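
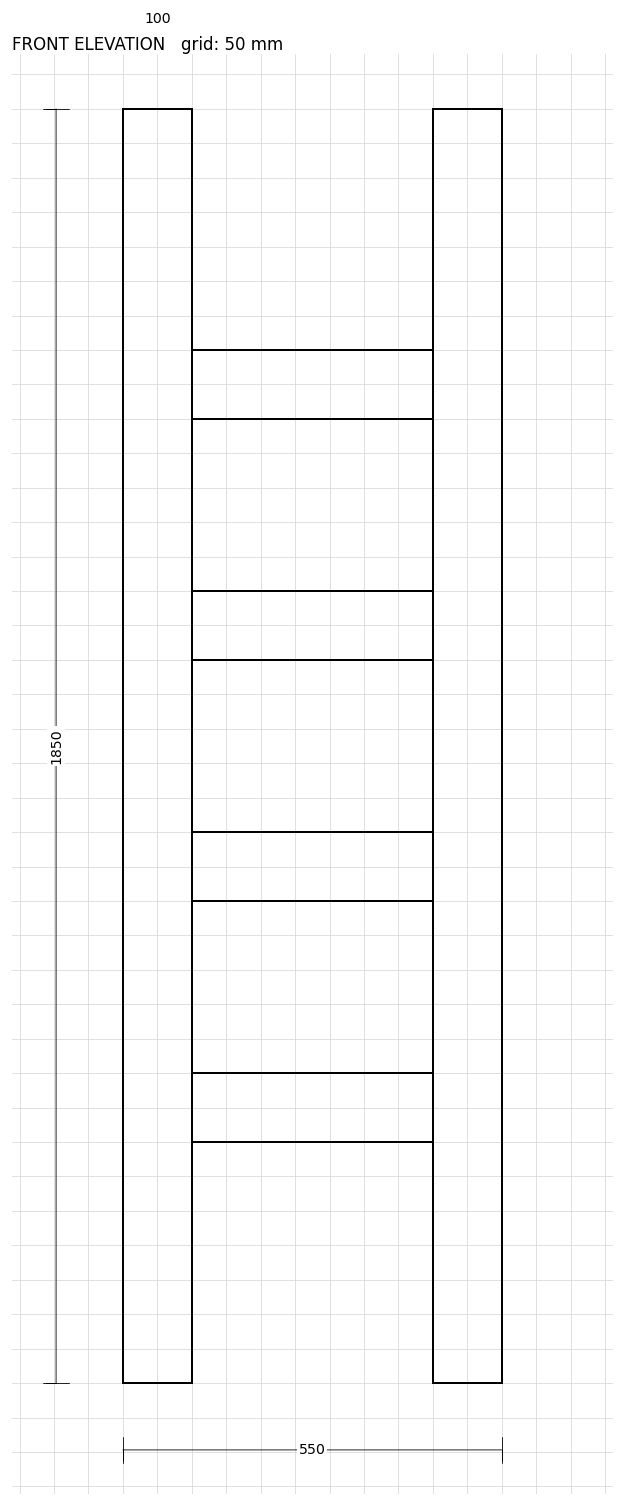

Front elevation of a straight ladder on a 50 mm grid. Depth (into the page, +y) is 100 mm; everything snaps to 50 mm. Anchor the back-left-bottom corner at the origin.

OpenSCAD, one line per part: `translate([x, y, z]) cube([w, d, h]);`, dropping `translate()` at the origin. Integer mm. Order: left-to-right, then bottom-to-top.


cube([100, 100, 1850]);
translate([100, 0, 350]) cube([350, 100, 100]);
translate([100, 0, 700]) cube([350, 100, 100]);
translate([100, 0, 1050]) cube([350, 100, 100]);
translate([100, 0, 1400]) cube([350, 100, 100]);
translate([450, 0, 0]) cube([100, 100, 1850]);


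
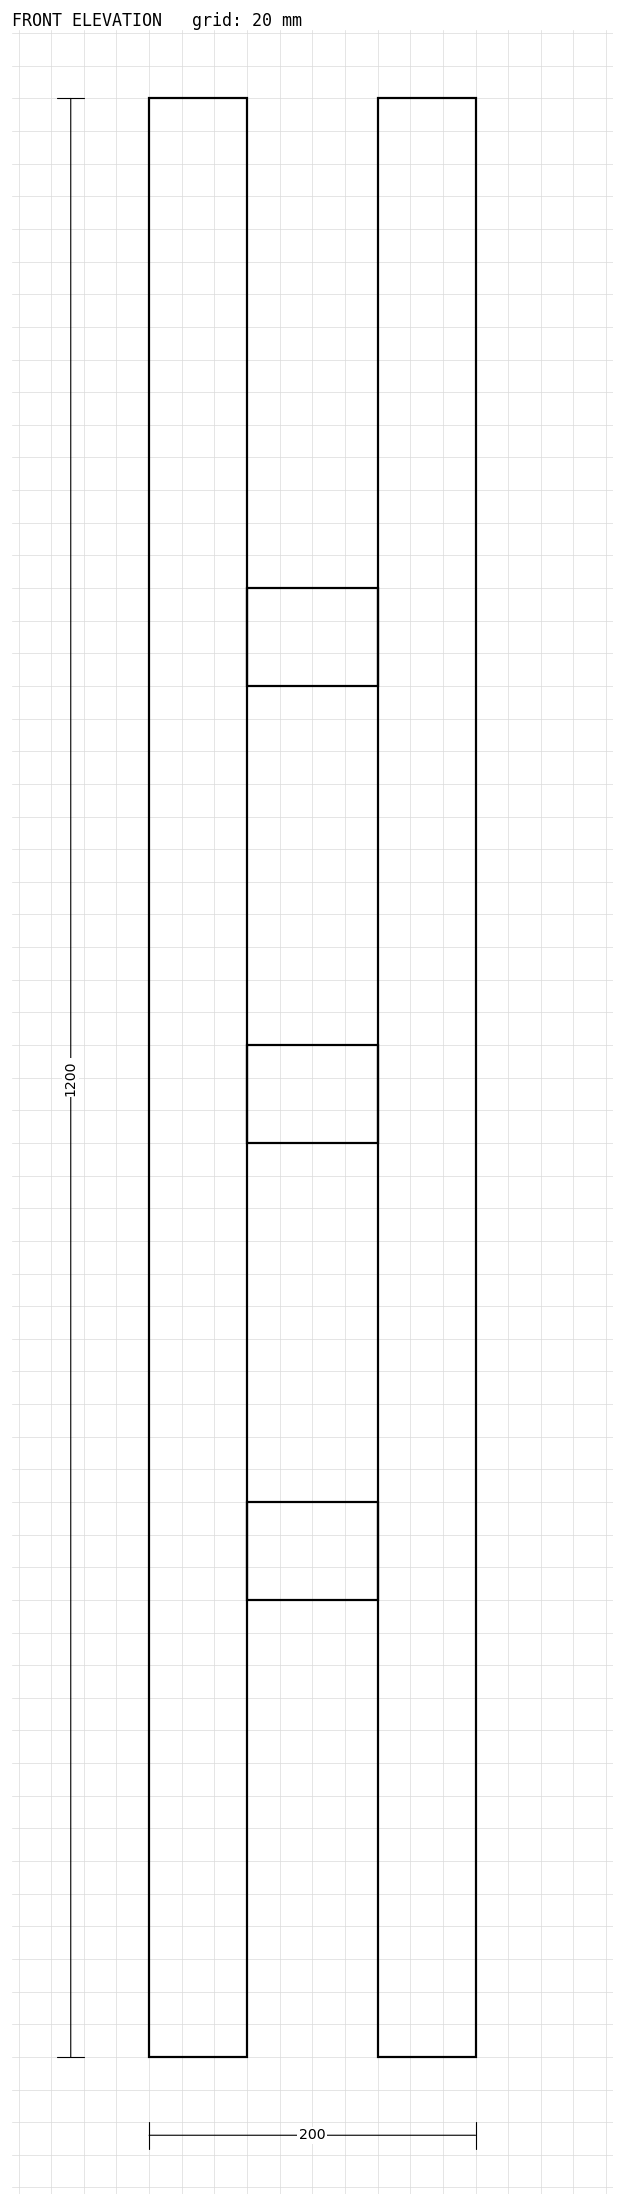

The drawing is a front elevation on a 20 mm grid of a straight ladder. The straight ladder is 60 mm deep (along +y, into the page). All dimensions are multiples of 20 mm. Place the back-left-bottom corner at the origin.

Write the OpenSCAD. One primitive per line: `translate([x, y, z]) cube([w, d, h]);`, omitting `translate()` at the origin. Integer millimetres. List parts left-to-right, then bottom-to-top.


cube([60, 60, 1200]);
translate([60, 0, 280]) cube([80, 60, 60]);
translate([60, 0, 560]) cube([80, 60, 60]);
translate([60, 0, 840]) cube([80, 60, 60]);
translate([140, 0, 0]) cube([60, 60, 1200]);


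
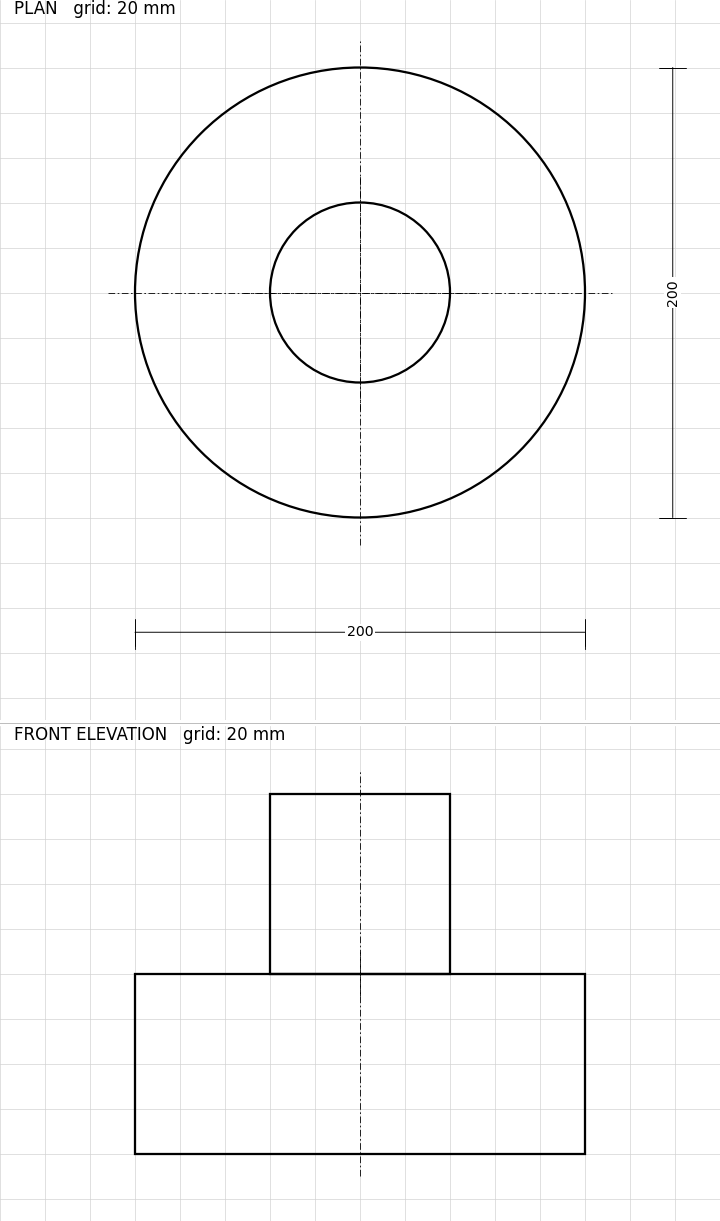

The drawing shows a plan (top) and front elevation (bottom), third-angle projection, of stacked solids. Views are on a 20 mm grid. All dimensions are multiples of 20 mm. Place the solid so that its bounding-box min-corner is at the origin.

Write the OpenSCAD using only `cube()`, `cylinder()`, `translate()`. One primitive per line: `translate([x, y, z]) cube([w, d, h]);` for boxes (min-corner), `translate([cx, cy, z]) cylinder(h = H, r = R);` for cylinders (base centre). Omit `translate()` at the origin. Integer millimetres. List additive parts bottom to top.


translate([100, 100, 0]) cylinder(h = 80, r = 100);
translate([100, 100, 80]) cylinder(h = 80, r = 40);


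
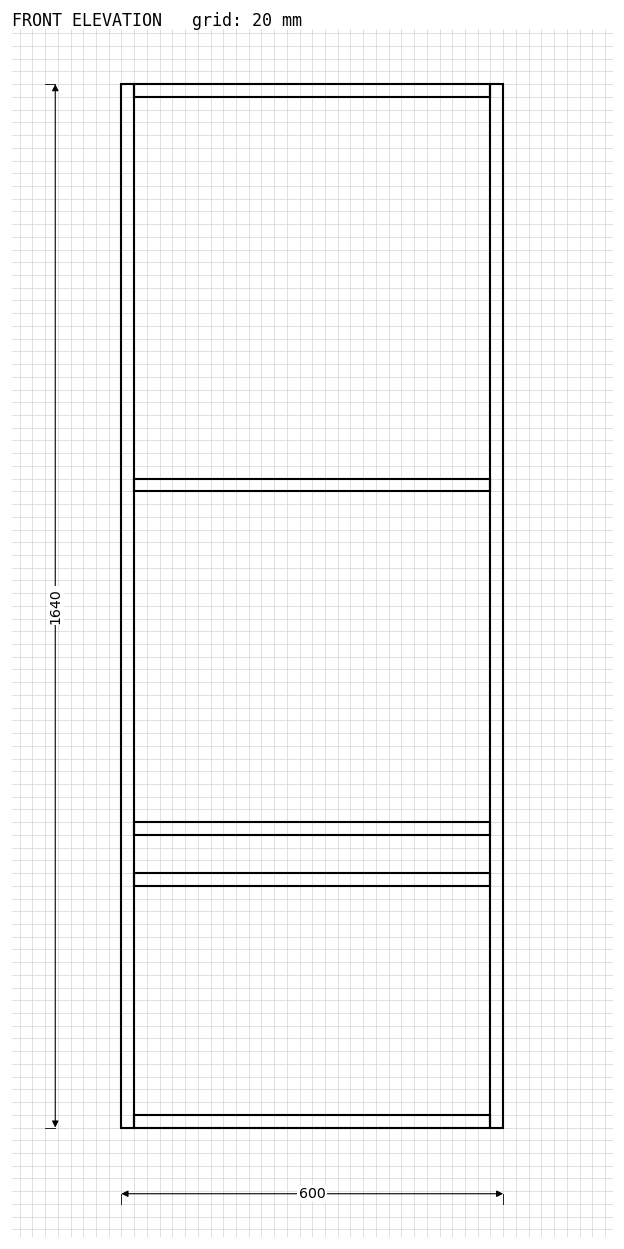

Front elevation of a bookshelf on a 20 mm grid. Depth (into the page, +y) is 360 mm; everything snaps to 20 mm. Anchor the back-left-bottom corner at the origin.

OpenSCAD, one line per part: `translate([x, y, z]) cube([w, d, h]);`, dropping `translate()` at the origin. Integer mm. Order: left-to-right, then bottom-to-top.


cube([20, 360, 1640]);
translate([20, 0, 0]) cube([560, 360, 20]);
translate([20, 0, 380]) cube([560, 360, 20]);
translate([20, 0, 460]) cube([560, 360, 20]);
translate([20, 0, 1000]) cube([560, 360, 20]);
translate([20, 0, 1620]) cube([560, 360, 20]);
translate([580, 0, 0]) cube([20, 360, 1640]);


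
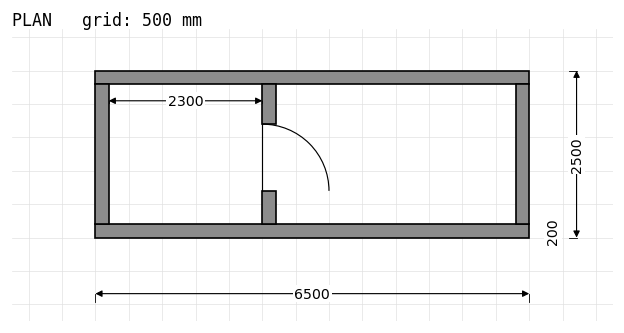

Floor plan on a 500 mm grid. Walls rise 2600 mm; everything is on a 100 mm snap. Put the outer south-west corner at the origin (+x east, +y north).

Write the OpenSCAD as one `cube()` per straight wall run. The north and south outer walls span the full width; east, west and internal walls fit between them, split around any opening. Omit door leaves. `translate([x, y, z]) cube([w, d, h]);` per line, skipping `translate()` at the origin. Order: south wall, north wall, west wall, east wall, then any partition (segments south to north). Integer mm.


cube([6500, 200, 2600]);
translate([0, 2300, 0]) cube([6500, 200, 2600]);
translate([0, 200, 0]) cube([200, 2100, 2600]);
translate([6300, 200, 0]) cube([200, 2100, 2600]);
translate([2500, 200, 0]) cube([200, 500, 2600]);
translate([2500, 1700, 0]) cube([200, 600, 2600]);


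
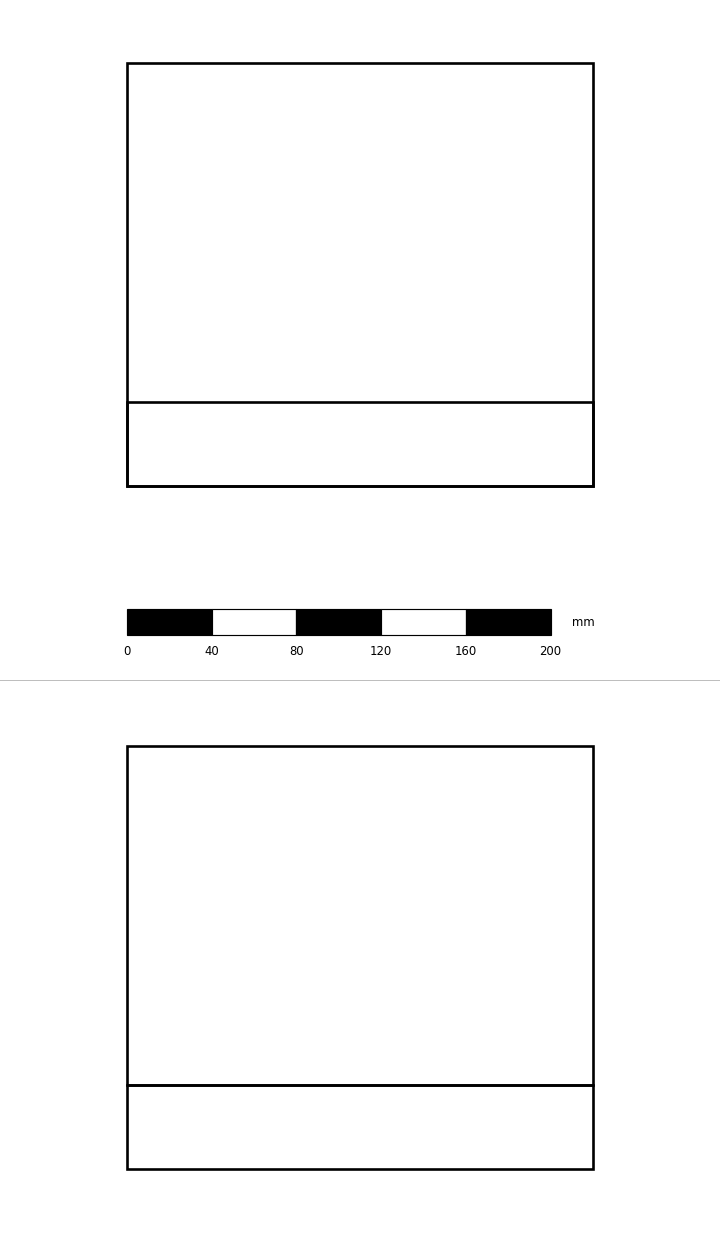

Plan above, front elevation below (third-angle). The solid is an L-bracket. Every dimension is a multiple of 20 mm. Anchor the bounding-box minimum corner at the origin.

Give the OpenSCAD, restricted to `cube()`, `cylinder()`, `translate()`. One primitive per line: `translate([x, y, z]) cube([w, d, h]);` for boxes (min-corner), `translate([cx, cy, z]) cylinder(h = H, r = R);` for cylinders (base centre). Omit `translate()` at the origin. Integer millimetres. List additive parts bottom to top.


cube([220, 200, 40]);
translate([0, 0, 40]) cube([220, 40, 160]);


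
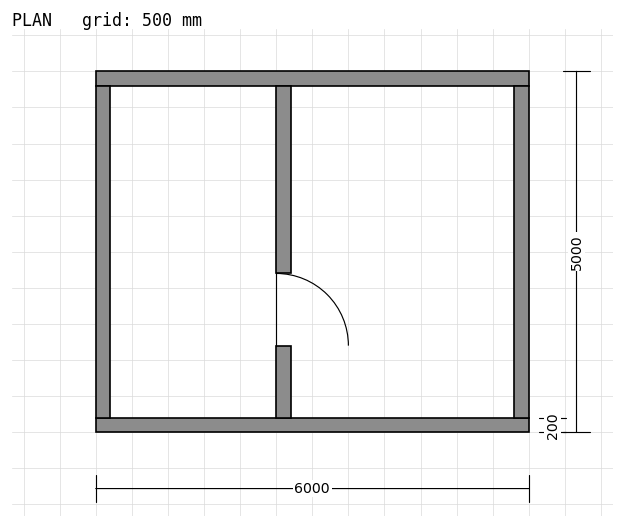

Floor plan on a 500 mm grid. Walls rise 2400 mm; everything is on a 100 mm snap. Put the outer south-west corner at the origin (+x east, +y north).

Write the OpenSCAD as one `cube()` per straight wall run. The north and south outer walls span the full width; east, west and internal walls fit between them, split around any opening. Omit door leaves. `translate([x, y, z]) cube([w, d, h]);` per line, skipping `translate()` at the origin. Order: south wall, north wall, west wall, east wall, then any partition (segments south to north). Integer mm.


cube([6000, 200, 2400]);
translate([0, 4800, 0]) cube([6000, 200, 2400]);
translate([0, 200, 0]) cube([200, 4600, 2400]);
translate([5800, 200, 0]) cube([200, 4600, 2400]);
translate([2500, 200, 0]) cube([200, 1000, 2400]);
translate([2500, 2200, 0]) cube([200, 2600, 2400]);


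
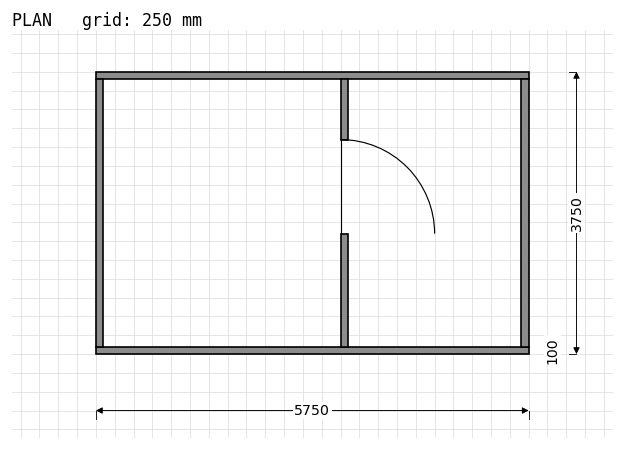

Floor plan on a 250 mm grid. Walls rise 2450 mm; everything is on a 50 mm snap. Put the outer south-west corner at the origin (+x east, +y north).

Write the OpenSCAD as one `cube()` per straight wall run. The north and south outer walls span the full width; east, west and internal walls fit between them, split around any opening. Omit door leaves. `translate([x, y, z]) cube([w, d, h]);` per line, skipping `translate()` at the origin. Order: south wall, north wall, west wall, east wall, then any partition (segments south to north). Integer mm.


cube([5750, 100, 2450]);
translate([0, 3650, 0]) cube([5750, 100, 2450]);
translate([0, 100, 0]) cube([100, 3550, 2450]);
translate([5650, 100, 0]) cube([100, 3550, 2450]);
translate([3250, 100, 0]) cube([100, 1500, 2450]);
translate([3250, 2850, 0]) cube([100, 800, 2450]);


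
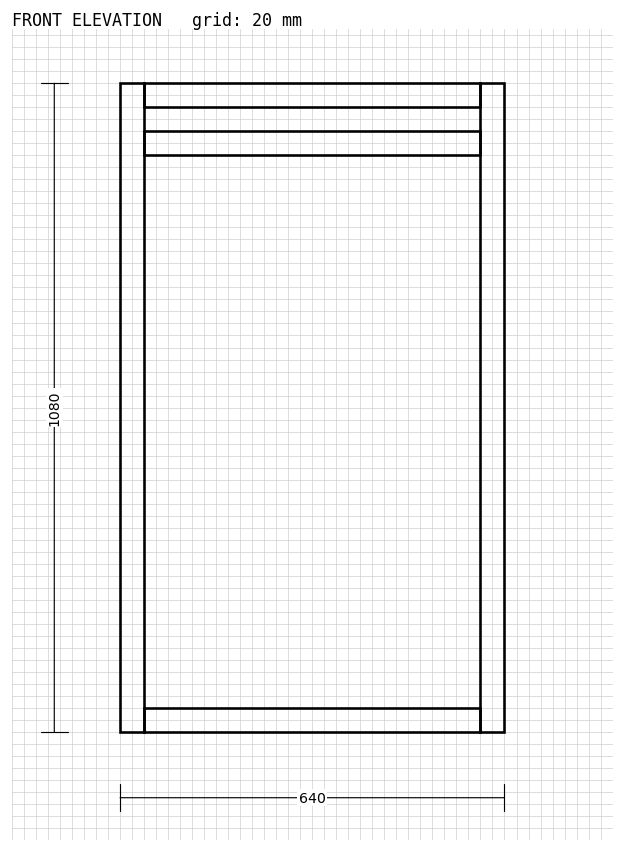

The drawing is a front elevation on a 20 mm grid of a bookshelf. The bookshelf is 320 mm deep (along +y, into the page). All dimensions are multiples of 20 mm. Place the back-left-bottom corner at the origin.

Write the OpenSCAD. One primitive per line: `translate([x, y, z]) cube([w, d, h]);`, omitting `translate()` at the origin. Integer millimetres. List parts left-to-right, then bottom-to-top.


cube([40, 320, 1080]);
translate([40, 0, 0]) cube([560, 320, 40]);
translate([40, 0, 960]) cube([560, 320, 40]);
translate([40, 0, 1040]) cube([560, 320, 40]);
translate([600, 0, 0]) cube([40, 320, 1080]);


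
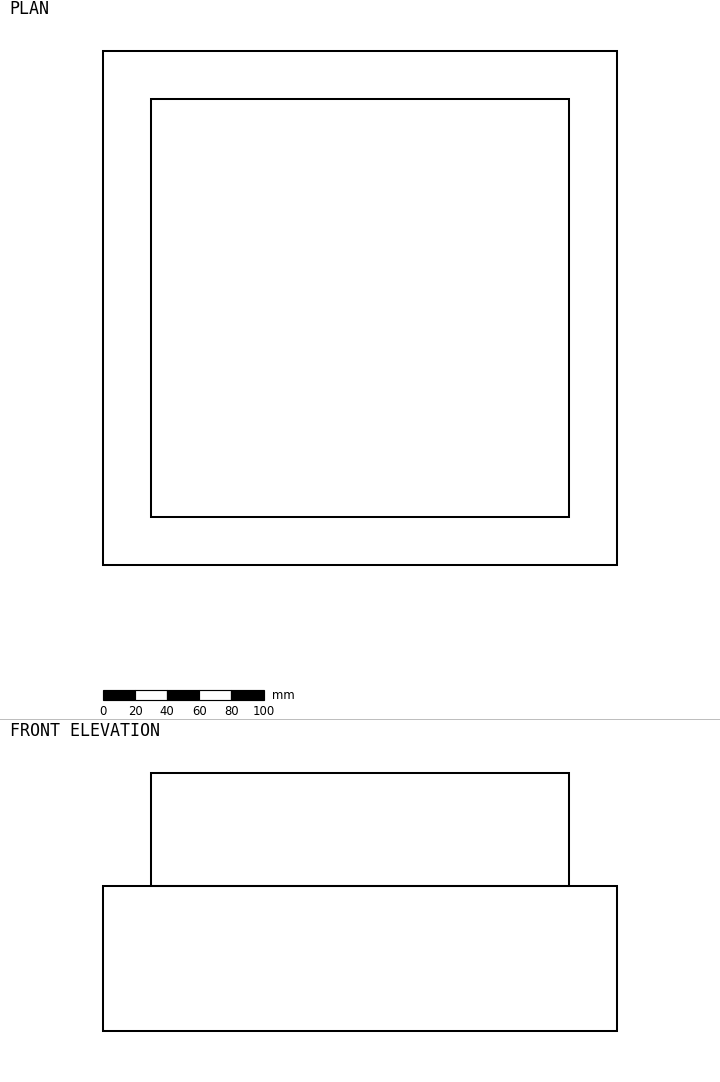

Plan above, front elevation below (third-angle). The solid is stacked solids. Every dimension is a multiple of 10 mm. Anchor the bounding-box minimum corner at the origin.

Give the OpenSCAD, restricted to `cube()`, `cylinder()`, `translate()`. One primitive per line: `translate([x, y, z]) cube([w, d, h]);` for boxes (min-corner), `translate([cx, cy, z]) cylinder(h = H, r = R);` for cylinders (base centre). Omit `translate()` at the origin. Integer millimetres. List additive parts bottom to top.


cube([320, 320, 90]);
translate([30, 30, 90]) cube([260, 260, 70]);


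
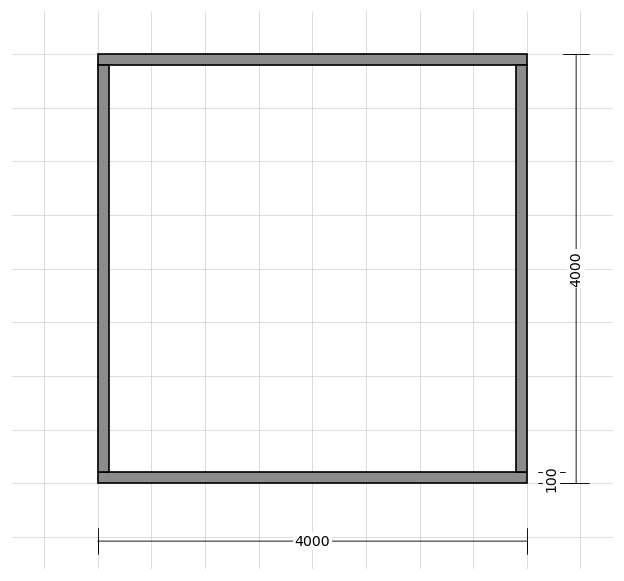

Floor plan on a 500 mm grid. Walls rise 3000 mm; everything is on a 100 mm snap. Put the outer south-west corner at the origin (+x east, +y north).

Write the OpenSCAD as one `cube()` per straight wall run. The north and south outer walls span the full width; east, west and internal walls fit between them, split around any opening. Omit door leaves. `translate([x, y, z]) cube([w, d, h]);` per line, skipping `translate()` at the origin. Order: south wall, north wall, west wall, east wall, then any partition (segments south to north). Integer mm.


cube([4000, 100, 3000]);
translate([0, 3900, 0]) cube([4000, 100, 3000]);
translate([0, 100, 0]) cube([100, 3800, 3000]);
translate([3900, 100, 0]) cube([100, 3800, 3000]);


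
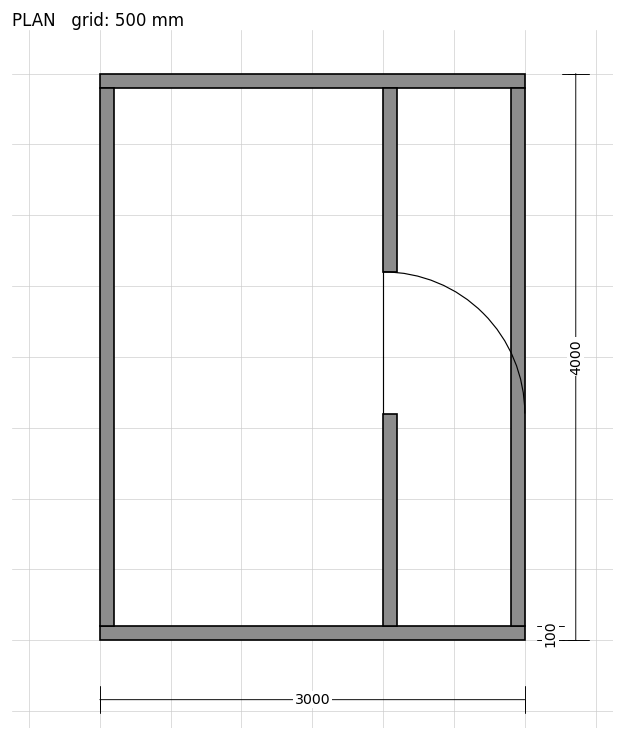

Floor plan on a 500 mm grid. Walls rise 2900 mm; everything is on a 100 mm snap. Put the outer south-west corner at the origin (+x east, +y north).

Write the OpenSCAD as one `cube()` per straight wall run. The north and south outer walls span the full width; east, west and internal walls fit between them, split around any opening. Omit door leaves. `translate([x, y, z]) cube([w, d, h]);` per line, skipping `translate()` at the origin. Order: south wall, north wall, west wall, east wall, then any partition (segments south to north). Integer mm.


cube([3000, 100, 2900]);
translate([0, 3900, 0]) cube([3000, 100, 2900]);
translate([0, 100, 0]) cube([100, 3800, 2900]);
translate([2900, 100, 0]) cube([100, 3800, 2900]);
translate([2000, 100, 0]) cube([100, 1500, 2900]);
translate([2000, 2600, 0]) cube([100, 1300, 2900]);


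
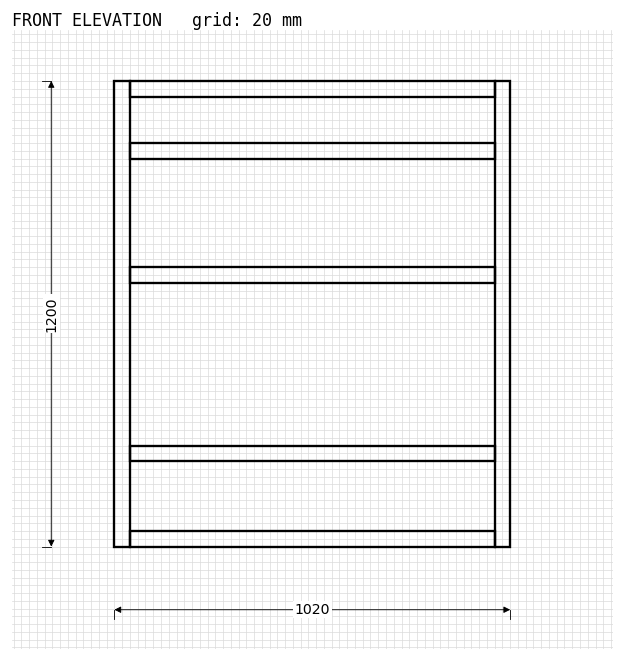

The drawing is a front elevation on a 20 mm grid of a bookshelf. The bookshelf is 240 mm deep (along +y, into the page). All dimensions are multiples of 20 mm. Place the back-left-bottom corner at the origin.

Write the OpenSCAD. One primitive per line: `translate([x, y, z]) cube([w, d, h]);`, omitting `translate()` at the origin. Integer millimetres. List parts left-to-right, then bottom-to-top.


cube([40, 240, 1200]);
translate([40, 0, 0]) cube([940, 240, 40]);
translate([40, 0, 220]) cube([940, 240, 40]);
translate([40, 0, 680]) cube([940, 240, 40]);
translate([40, 0, 1000]) cube([940, 240, 40]);
translate([40, 0, 1160]) cube([940, 240, 40]);
translate([980, 0, 0]) cube([40, 240, 1200]);


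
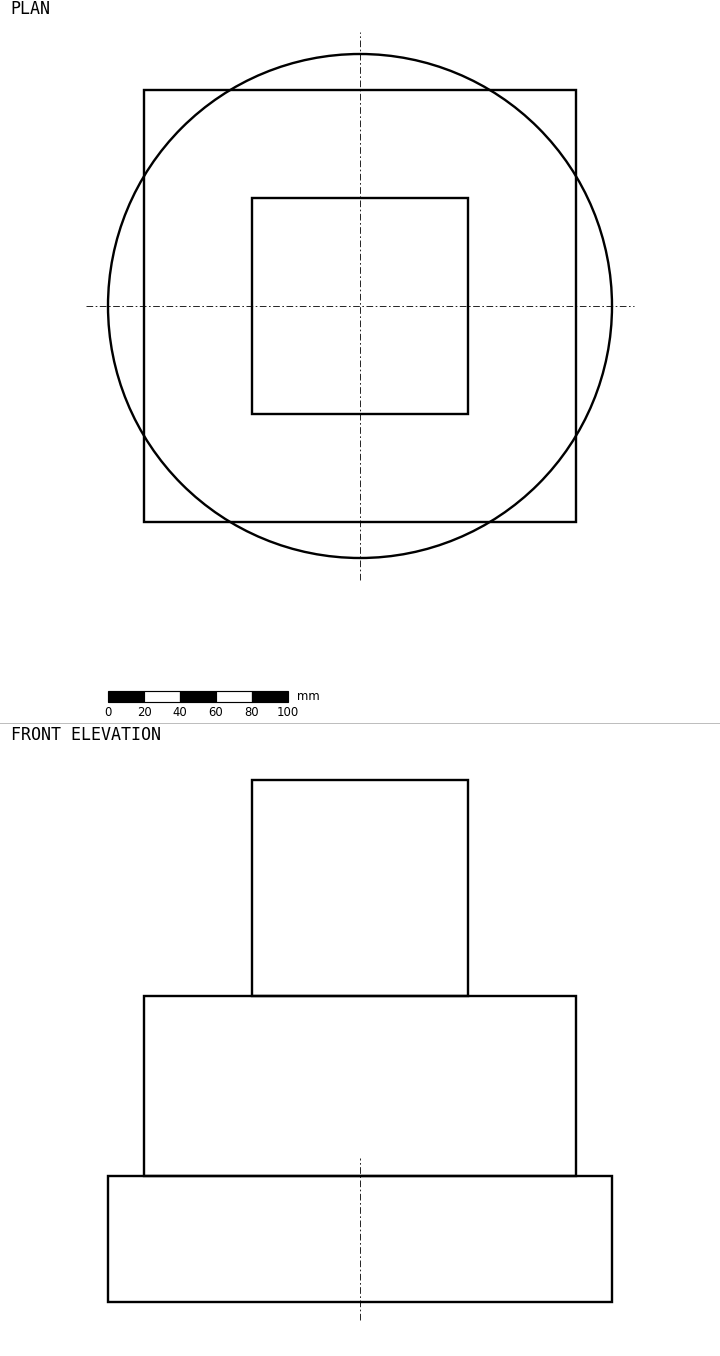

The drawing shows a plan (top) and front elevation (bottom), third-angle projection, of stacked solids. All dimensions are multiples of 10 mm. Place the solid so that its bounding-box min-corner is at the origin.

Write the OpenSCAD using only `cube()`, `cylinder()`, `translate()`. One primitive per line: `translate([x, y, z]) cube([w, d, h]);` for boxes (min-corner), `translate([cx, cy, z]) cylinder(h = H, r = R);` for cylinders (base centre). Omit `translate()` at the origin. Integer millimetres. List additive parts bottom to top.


translate([140, 140, 0]) cylinder(h = 70, r = 140);
translate([20, 20, 70]) cube([240, 240, 100]);
translate([80, 80, 170]) cube([120, 120, 120]);


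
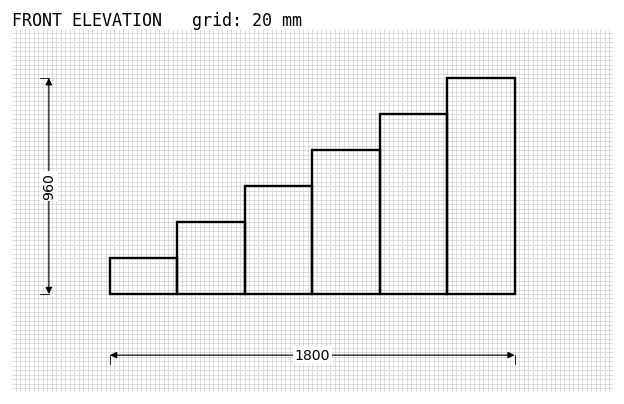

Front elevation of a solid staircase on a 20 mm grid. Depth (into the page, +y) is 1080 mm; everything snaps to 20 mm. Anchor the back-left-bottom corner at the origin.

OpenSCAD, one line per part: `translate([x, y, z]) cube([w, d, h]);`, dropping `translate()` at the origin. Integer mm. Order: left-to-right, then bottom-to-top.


cube([300, 1080, 160]);
translate([300, 0, 0]) cube([300, 1080, 320]);
translate([600, 0, 0]) cube([300, 1080, 480]);
translate([900, 0, 0]) cube([300, 1080, 640]);
translate([1200, 0, 0]) cube([300, 1080, 800]);
translate([1500, 0, 0]) cube([300, 1080, 960]);


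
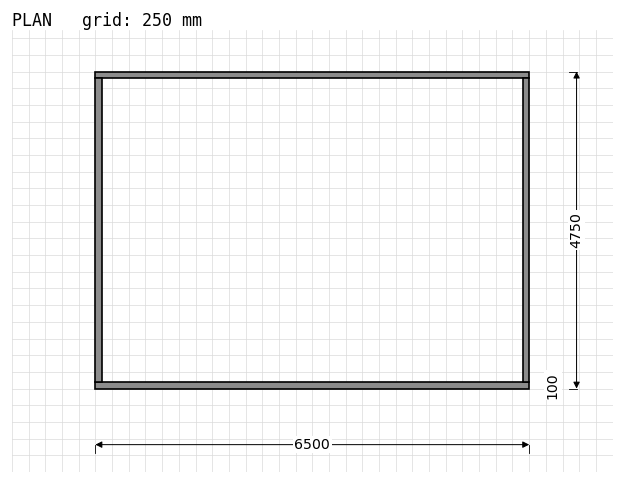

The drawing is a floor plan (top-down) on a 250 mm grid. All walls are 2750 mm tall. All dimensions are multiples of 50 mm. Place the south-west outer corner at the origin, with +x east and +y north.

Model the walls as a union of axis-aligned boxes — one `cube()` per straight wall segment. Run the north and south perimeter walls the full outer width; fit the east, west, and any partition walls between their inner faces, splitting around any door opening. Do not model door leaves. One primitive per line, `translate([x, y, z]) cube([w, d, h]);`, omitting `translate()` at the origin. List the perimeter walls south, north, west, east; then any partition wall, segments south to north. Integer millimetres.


cube([6500, 100, 2750]);
translate([0, 4650, 0]) cube([6500, 100, 2750]);
translate([0, 100, 0]) cube([100, 4550, 2750]);
translate([6400, 100, 0]) cube([100, 4550, 2750]);


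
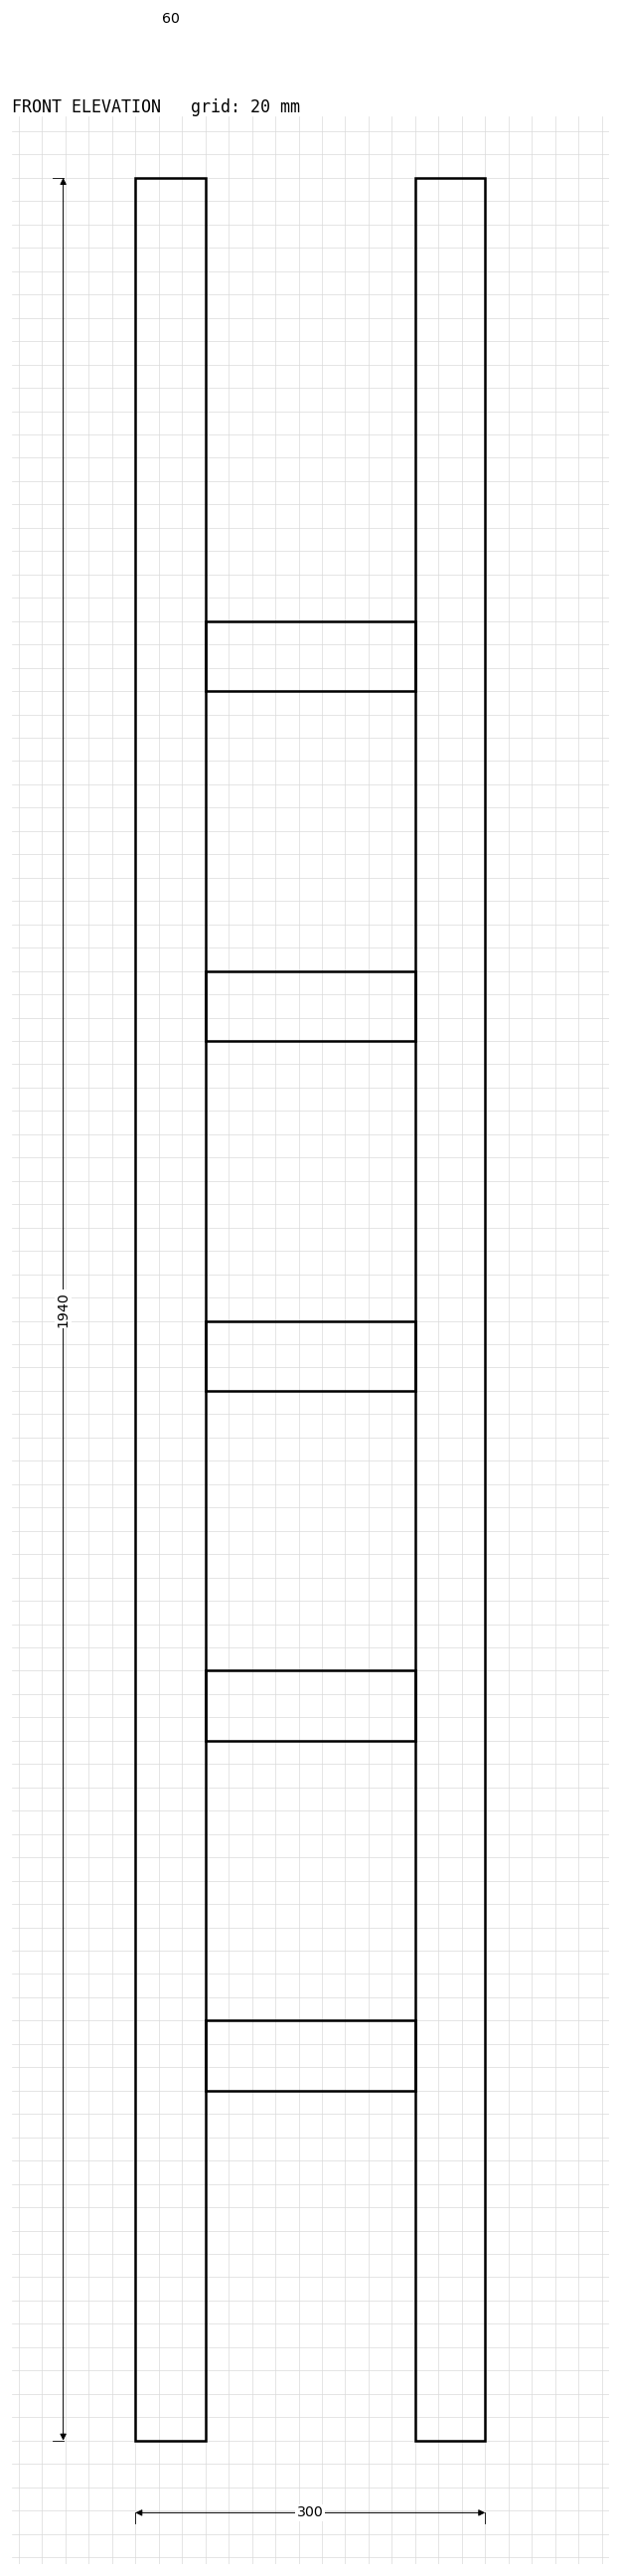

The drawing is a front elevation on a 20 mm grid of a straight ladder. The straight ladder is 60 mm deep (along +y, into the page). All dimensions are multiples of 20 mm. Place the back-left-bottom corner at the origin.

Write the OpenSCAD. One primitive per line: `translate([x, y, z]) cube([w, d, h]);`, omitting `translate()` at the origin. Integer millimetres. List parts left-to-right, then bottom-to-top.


cube([60, 60, 1940]);
translate([60, 0, 300]) cube([180, 60, 60]);
translate([60, 0, 600]) cube([180, 60, 60]);
translate([60, 0, 900]) cube([180, 60, 60]);
translate([60, 0, 1200]) cube([180, 60, 60]);
translate([60, 0, 1500]) cube([180, 60, 60]);
translate([240, 0, 0]) cube([60, 60, 1940]);


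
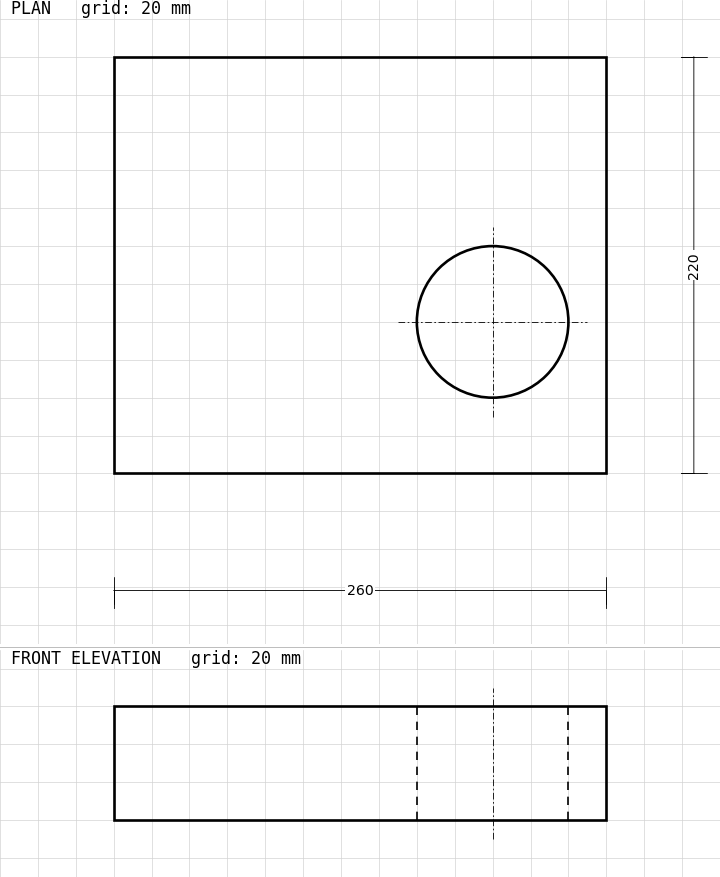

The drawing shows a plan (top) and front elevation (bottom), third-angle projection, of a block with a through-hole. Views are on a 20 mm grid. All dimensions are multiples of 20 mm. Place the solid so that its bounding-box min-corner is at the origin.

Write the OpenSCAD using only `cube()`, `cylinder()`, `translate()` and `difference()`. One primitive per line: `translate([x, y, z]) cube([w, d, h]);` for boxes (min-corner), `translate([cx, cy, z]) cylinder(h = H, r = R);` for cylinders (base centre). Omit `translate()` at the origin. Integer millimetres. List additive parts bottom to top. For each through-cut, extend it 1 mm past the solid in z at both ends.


difference() {
  cube([260, 220, 60]);
  translate([200, 80, -1]) cylinder(h = 62, r = 40);
}


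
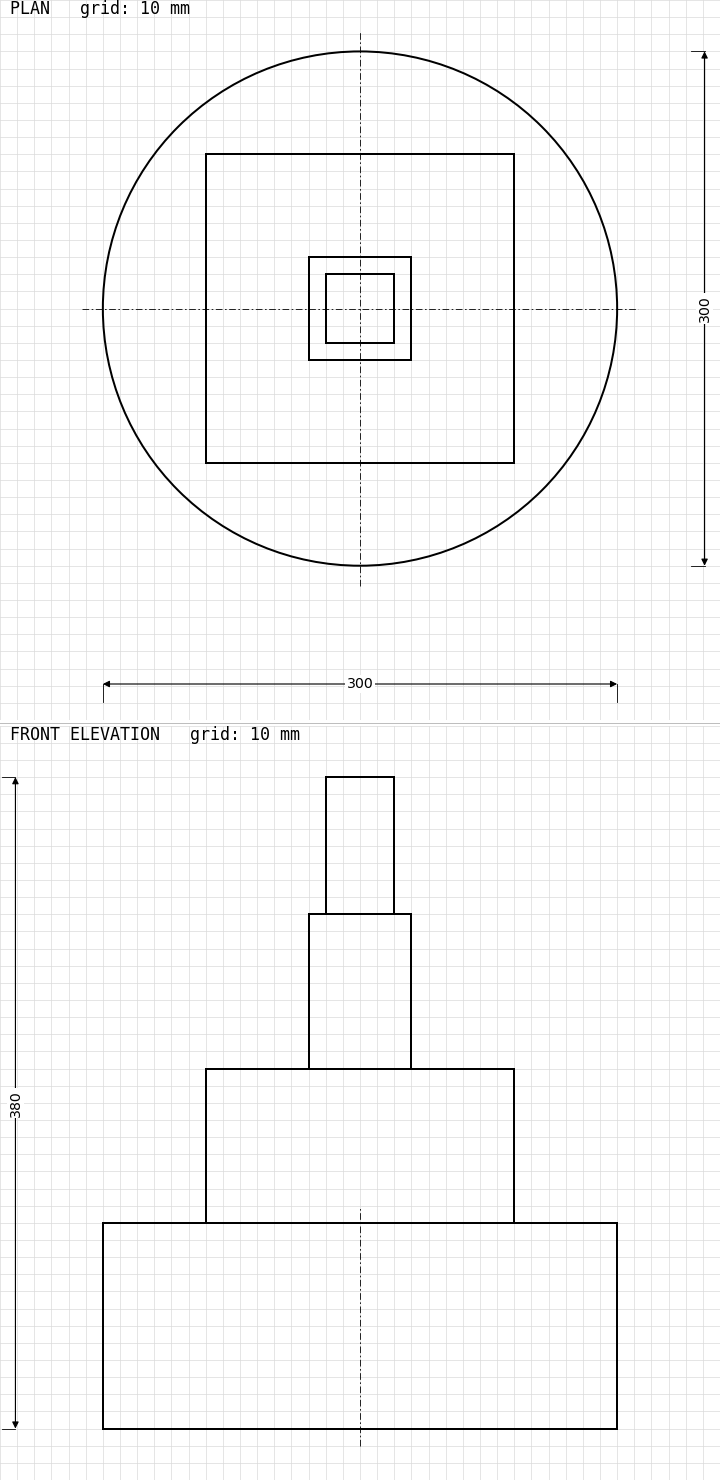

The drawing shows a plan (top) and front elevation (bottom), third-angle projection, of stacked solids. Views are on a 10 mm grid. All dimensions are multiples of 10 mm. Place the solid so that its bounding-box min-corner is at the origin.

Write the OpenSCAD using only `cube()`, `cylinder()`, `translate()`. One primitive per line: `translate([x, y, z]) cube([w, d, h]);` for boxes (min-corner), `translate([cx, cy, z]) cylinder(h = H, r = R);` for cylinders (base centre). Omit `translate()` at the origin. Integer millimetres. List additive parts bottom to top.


translate([150, 150, 0]) cylinder(h = 120, r = 150);
translate([60, 60, 120]) cube([180, 180, 90]);
translate([120, 120, 210]) cube([60, 60, 90]);
translate([130, 130, 300]) cube([40, 40, 80]);


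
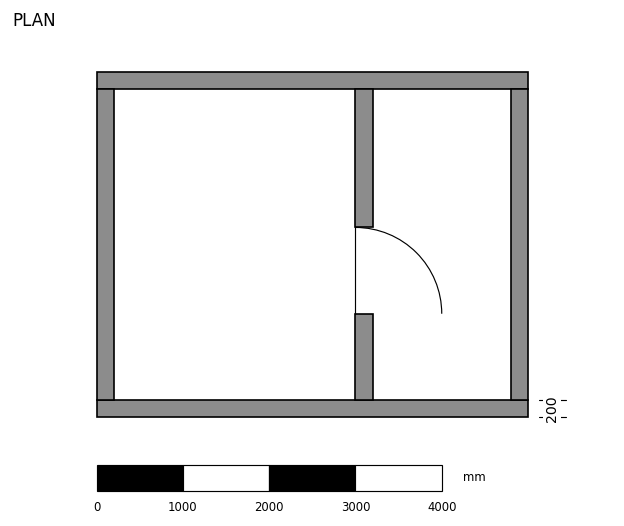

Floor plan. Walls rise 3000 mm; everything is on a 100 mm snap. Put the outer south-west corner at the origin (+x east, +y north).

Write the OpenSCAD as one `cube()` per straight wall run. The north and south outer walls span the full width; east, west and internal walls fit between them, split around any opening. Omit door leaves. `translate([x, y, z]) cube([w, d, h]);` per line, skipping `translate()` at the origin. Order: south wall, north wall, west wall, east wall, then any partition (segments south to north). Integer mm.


cube([5000, 200, 3000]);
translate([0, 3800, 0]) cube([5000, 200, 3000]);
translate([0, 200, 0]) cube([200, 3600, 3000]);
translate([4800, 200, 0]) cube([200, 3600, 3000]);
translate([3000, 200, 0]) cube([200, 1000, 3000]);
translate([3000, 2200, 0]) cube([200, 1600, 3000]);


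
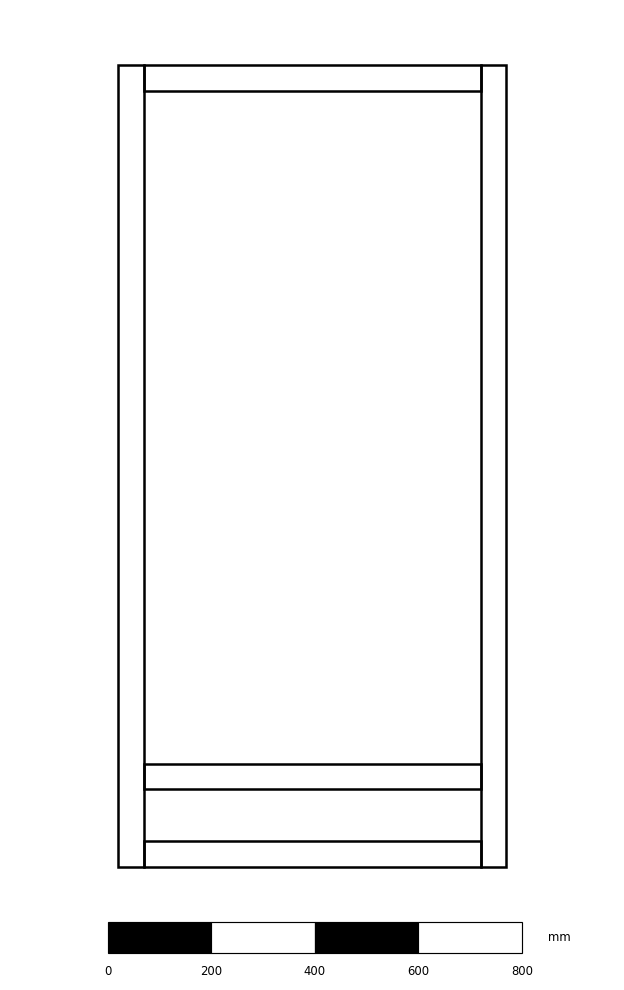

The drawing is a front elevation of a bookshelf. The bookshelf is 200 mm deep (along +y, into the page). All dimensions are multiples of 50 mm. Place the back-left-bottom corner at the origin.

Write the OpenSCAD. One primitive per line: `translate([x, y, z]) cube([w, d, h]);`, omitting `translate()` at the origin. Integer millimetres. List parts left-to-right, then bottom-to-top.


cube([50, 200, 1550]);
translate([50, 0, 0]) cube([650, 200, 50]);
translate([50, 0, 150]) cube([650, 200, 50]);
translate([50, 0, 1500]) cube([650, 200, 50]);
translate([700, 0, 0]) cube([50, 200, 1550]);


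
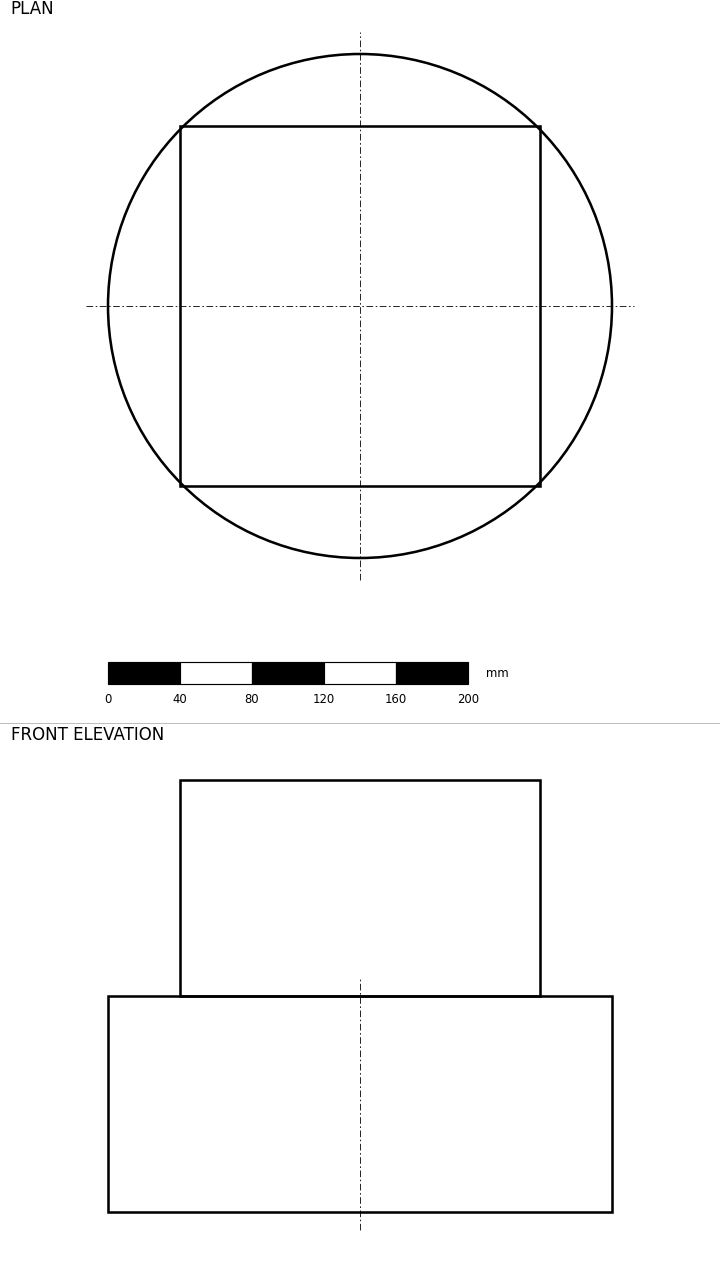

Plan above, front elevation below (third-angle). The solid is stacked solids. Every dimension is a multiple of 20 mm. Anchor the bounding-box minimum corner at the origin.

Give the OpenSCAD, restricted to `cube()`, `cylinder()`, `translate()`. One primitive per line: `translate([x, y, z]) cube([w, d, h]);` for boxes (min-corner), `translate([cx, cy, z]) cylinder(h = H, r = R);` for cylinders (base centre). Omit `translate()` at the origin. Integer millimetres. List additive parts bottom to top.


translate([140, 140, 0]) cylinder(h = 120, r = 140);
translate([40, 40, 120]) cube([200, 200, 120]);


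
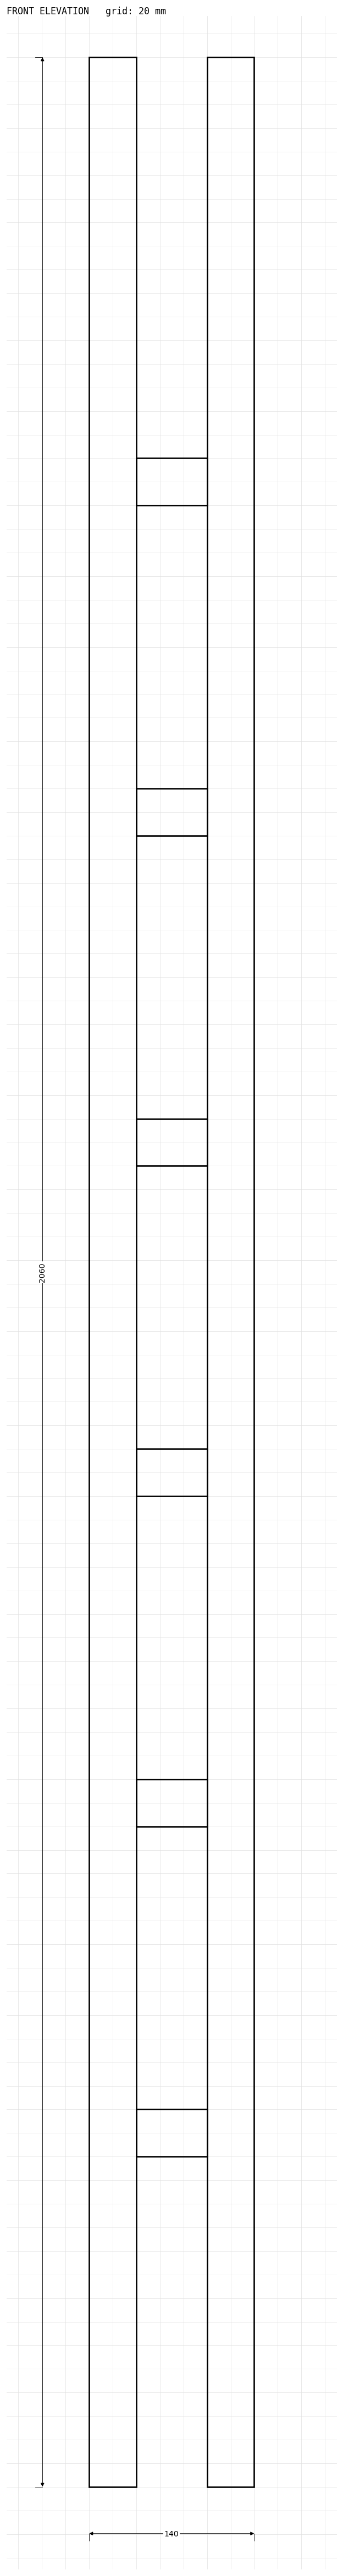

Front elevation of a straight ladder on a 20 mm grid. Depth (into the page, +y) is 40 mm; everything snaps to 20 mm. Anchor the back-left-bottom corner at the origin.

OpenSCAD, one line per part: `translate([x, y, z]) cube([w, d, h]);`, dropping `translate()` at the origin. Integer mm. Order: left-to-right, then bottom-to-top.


cube([40, 40, 2060]);
translate([40, 0, 280]) cube([60, 40, 40]);
translate([40, 0, 560]) cube([60, 40, 40]);
translate([40, 0, 840]) cube([60, 40, 40]);
translate([40, 0, 1120]) cube([60, 40, 40]);
translate([40, 0, 1400]) cube([60, 40, 40]);
translate([40, 0, 1680]) cube([60, 40, 40]);
translate([100, 0, 0]) cube([40, 40, 2060]);


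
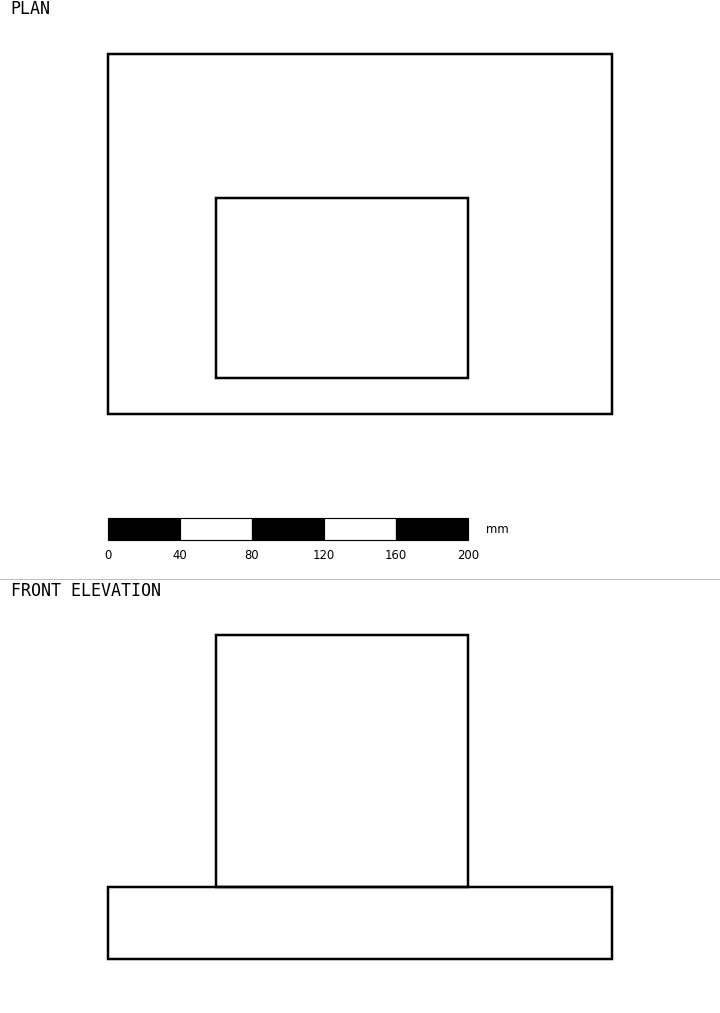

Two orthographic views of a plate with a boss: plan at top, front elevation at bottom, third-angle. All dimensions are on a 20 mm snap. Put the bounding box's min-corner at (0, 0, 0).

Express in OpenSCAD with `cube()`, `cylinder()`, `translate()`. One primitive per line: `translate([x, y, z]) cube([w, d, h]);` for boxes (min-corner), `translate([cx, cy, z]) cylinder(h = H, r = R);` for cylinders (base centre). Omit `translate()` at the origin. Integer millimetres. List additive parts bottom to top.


cube([280, 200, 40]);
translate([60, 20, 40]) cube([140, 100, 140]);


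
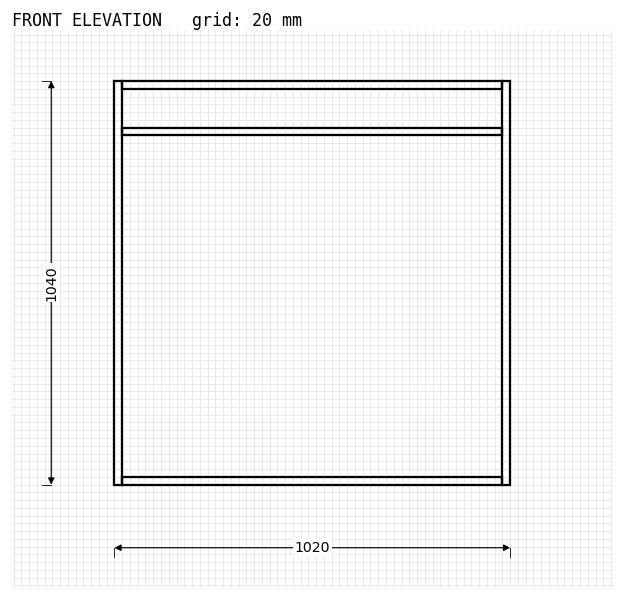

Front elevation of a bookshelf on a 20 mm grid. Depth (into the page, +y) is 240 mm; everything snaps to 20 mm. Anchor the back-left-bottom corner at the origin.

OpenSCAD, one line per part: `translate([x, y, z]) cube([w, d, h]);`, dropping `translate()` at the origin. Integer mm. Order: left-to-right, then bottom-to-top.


cube([20, 240, 1040]);
translate([20, 0, 0]) cube([980, 240, 20]);
translate([20, 0, 900]) cube([980, 240, 20]);
translate([20, 0, 1020]) cube([980, 240, 20]);
translate([1000, 0, 0]) cube([20, 240, 1040]);


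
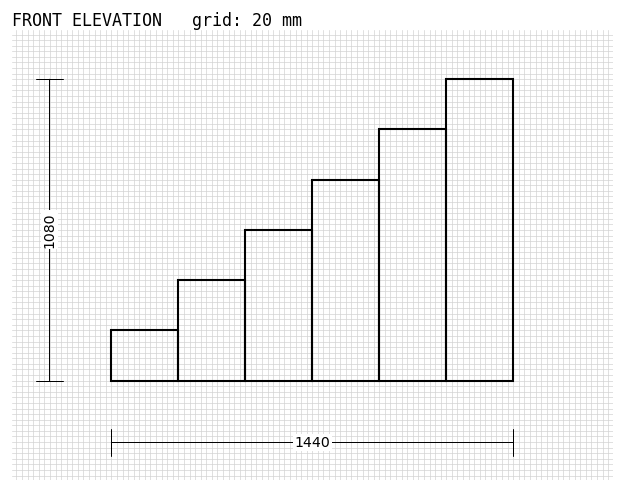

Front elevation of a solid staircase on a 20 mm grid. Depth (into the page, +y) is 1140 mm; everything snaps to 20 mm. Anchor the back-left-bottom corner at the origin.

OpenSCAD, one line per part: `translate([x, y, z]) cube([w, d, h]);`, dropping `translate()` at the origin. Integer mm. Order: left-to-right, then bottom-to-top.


cube([240, 1140, 180]);
translate([240, 0, 0]) cube([240, 1140, 360]);
translate([480, 0, 0]) cube([240, 1140, 540]);
translate([720, 0, 0]) cube([240, 1140, 720]);
translate([960, 0, 0]) cube([240, 1140, 900]);
translate([1200, 0, 0]) cube([240, 1140, 1080]);


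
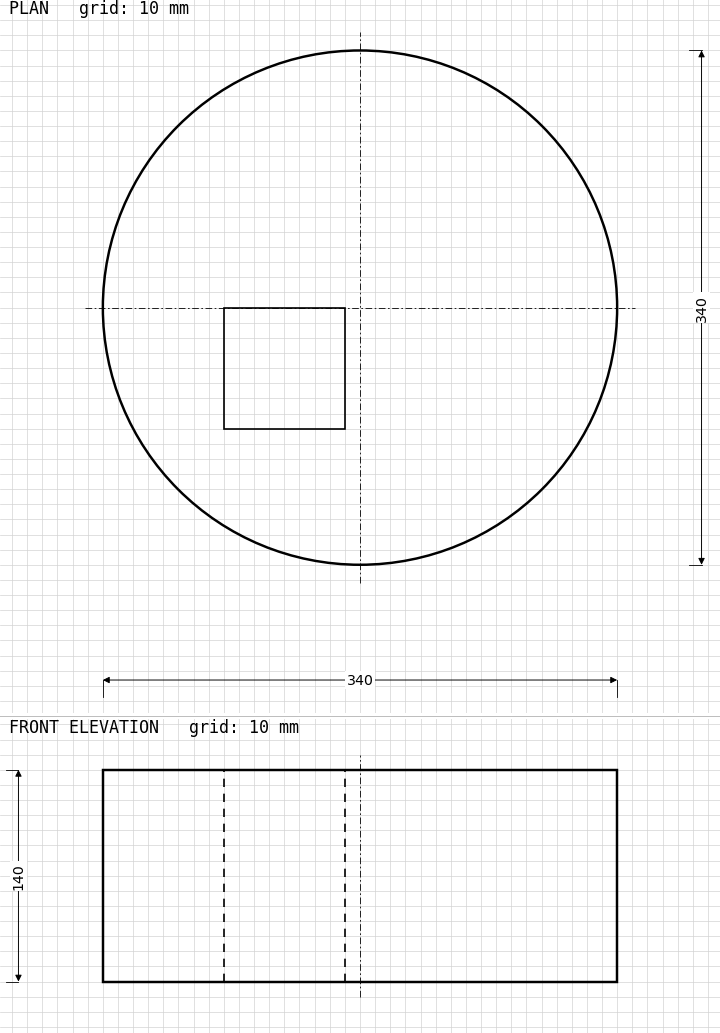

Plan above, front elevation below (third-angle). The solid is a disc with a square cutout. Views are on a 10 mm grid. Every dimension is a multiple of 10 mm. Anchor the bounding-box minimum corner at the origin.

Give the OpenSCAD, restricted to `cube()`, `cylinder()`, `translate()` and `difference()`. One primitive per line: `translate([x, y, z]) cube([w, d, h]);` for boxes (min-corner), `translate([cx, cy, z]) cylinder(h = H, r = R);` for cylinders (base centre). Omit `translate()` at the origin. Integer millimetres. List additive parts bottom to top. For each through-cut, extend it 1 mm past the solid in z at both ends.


difference() {
  translate([170, 170, 0]) cylinder(h = 140, r = 170);
  translate([80, 90, -1]) cube([80, 80, 142]);
}


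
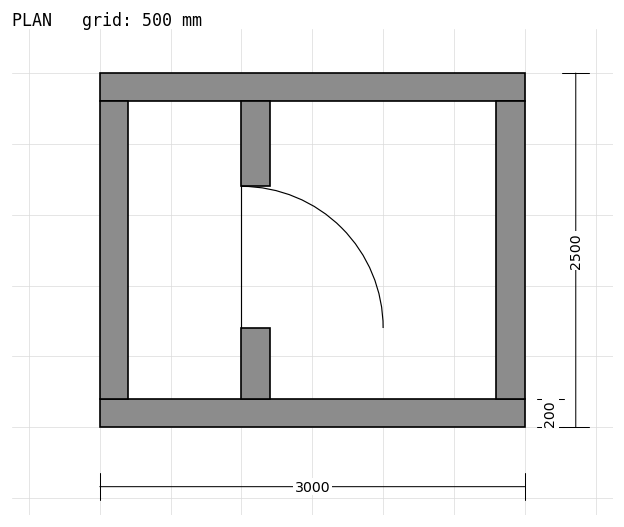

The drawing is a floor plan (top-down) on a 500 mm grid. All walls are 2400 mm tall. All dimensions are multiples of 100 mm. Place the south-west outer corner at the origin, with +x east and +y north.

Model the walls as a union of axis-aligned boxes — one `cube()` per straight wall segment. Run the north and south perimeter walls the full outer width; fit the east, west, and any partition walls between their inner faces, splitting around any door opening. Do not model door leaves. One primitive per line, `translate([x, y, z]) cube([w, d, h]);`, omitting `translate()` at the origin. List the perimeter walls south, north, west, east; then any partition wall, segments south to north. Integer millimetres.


cube([3000, 200, 2400]);
translate([0, 2300, 0]) cube([3000, 200, 2400]);
translate([0, 200, 0]) cube([200, 2100, 2400]);
translate([2800, 200, 0]) cube([200, 2100, 2400]);
translate([1000, 200, 0]) cube([200, 500, 2400]);
translate([1000, 1700, 0]) cube([200, 600, 2400]);


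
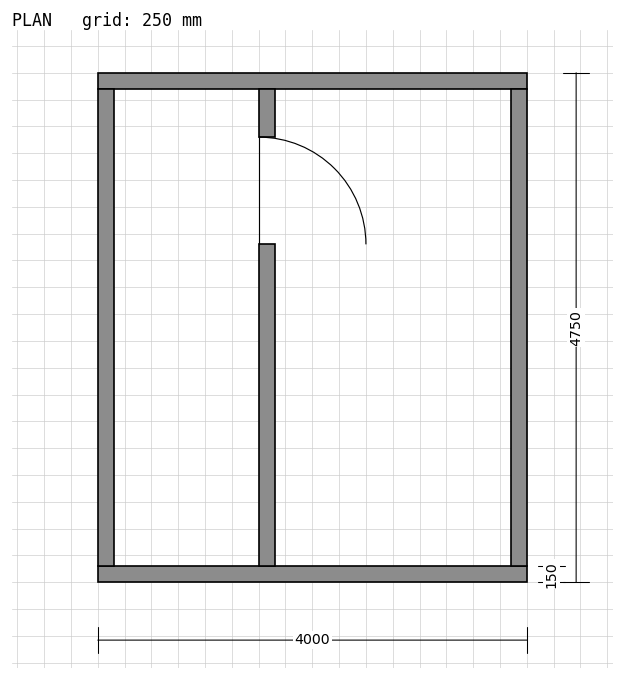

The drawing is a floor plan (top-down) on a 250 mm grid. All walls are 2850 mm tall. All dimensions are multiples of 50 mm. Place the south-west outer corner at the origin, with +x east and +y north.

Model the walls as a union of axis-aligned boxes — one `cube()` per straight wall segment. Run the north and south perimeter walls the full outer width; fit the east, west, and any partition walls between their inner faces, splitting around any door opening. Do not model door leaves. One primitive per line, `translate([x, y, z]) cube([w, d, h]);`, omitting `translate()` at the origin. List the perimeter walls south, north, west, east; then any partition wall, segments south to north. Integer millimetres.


cube([4000, 150, 2850]);
translate([0, 4600, 0]) cube([4000, 150, 2850]);
translate([0, 150, 0]) cube([150, 4450, 2850]);
translate([3850, 150, 0]) cube([150, 4450, 2850]);
translate([1500, 150, 0]) cube([150, 3000, 2850]);
translate([1500, 4150, 0]) cube([150, 450, 2850]);


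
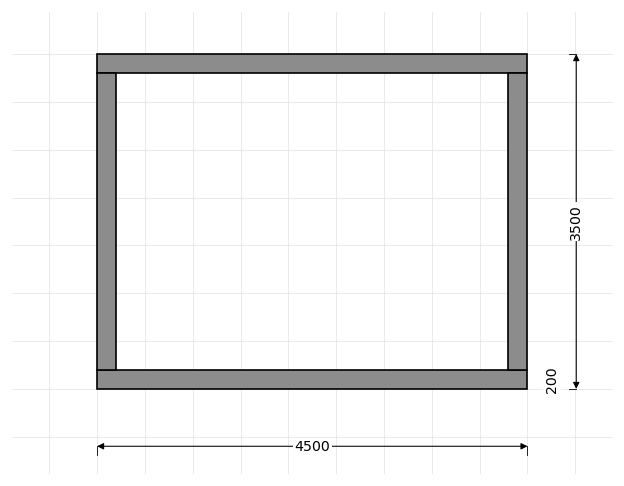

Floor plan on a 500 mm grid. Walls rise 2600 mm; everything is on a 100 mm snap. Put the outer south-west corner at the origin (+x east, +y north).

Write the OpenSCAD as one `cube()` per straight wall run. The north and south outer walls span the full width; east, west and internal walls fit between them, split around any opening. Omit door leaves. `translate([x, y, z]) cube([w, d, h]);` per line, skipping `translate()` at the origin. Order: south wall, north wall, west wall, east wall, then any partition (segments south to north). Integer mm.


cube([4500, 200, 2600]);
translate([0, 3300, 0]) cube([4500, 200, 2600]);
translate([0, 200, 0]) cube([200, 3100, 2600]);
translate([4300, 200, 0]) cube([200, 3100, 2600]);


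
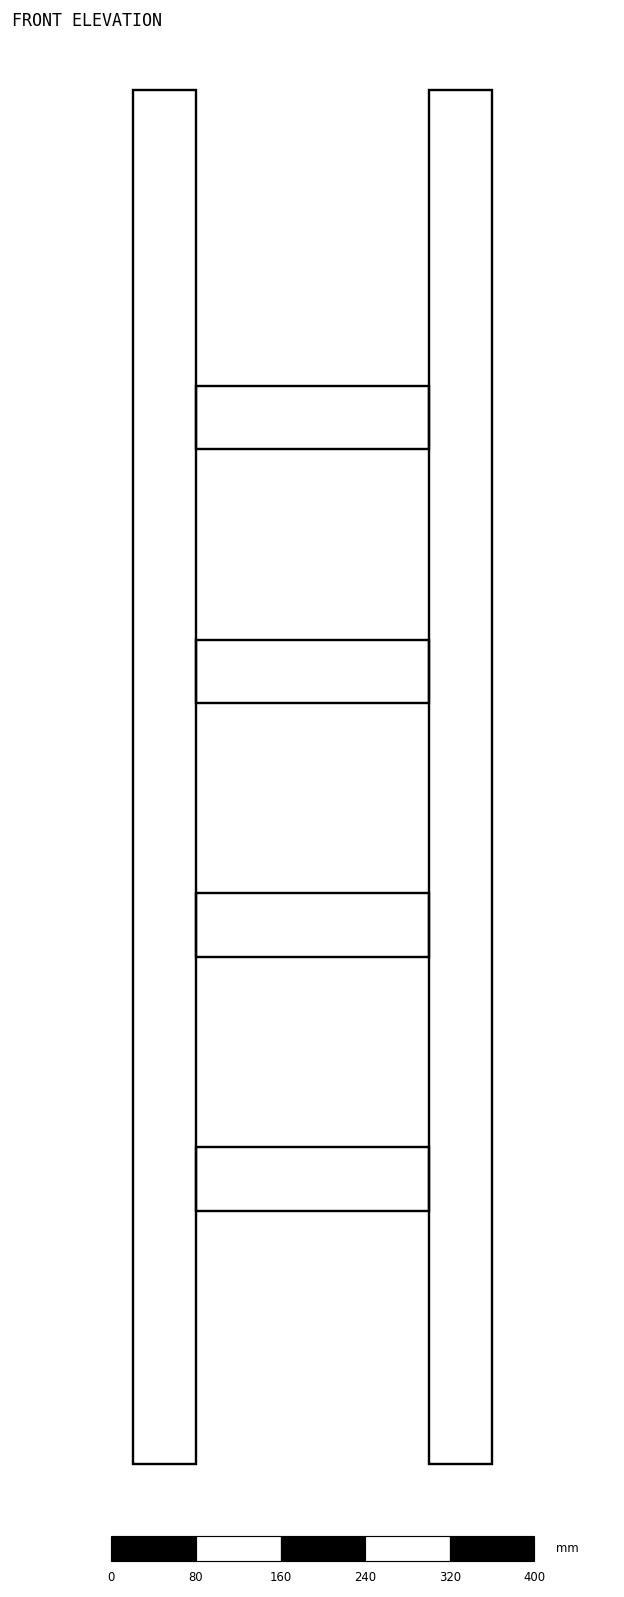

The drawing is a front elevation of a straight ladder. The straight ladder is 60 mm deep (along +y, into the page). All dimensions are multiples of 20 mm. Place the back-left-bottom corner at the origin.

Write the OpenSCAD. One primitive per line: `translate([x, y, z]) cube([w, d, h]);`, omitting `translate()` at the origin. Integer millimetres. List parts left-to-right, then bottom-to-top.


cube([60, 60, 1300]);
translate([60, 0, 240]) cube([220, 60, 60]);
translate([60, 0, 480]) cube([220, 60, 60]);
translate([60, 0, 720]) cube([220, 60, 60]);
translate([60, 0, 960]) cube([220, 60, 60]);
translate([280, 0, 0]) cube([60, 60, 1300]);


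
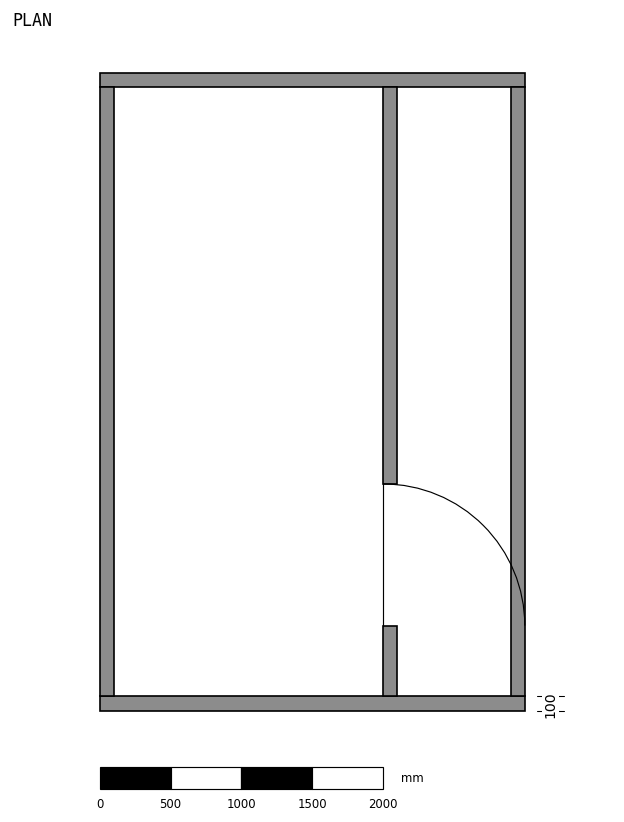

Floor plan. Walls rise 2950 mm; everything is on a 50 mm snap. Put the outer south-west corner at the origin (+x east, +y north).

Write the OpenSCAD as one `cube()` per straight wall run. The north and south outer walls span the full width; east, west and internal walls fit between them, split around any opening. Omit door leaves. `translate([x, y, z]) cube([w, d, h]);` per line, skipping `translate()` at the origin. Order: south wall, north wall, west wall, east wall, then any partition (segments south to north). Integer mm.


cube([3000, 100, 2950]);
translate([0, 4400, 0]) cube([3000, 100, 2950]);
translate([0, 100, 0]) cube([100, 4300, 2950]);
translate([2900, 100, 0]) cube([100, 4300, 2950]);
translate([2000, 100, 0]) cube([100, 500, 2950]);
translate([2000, 1600, 0]) cube([100, 2800, 2950]);


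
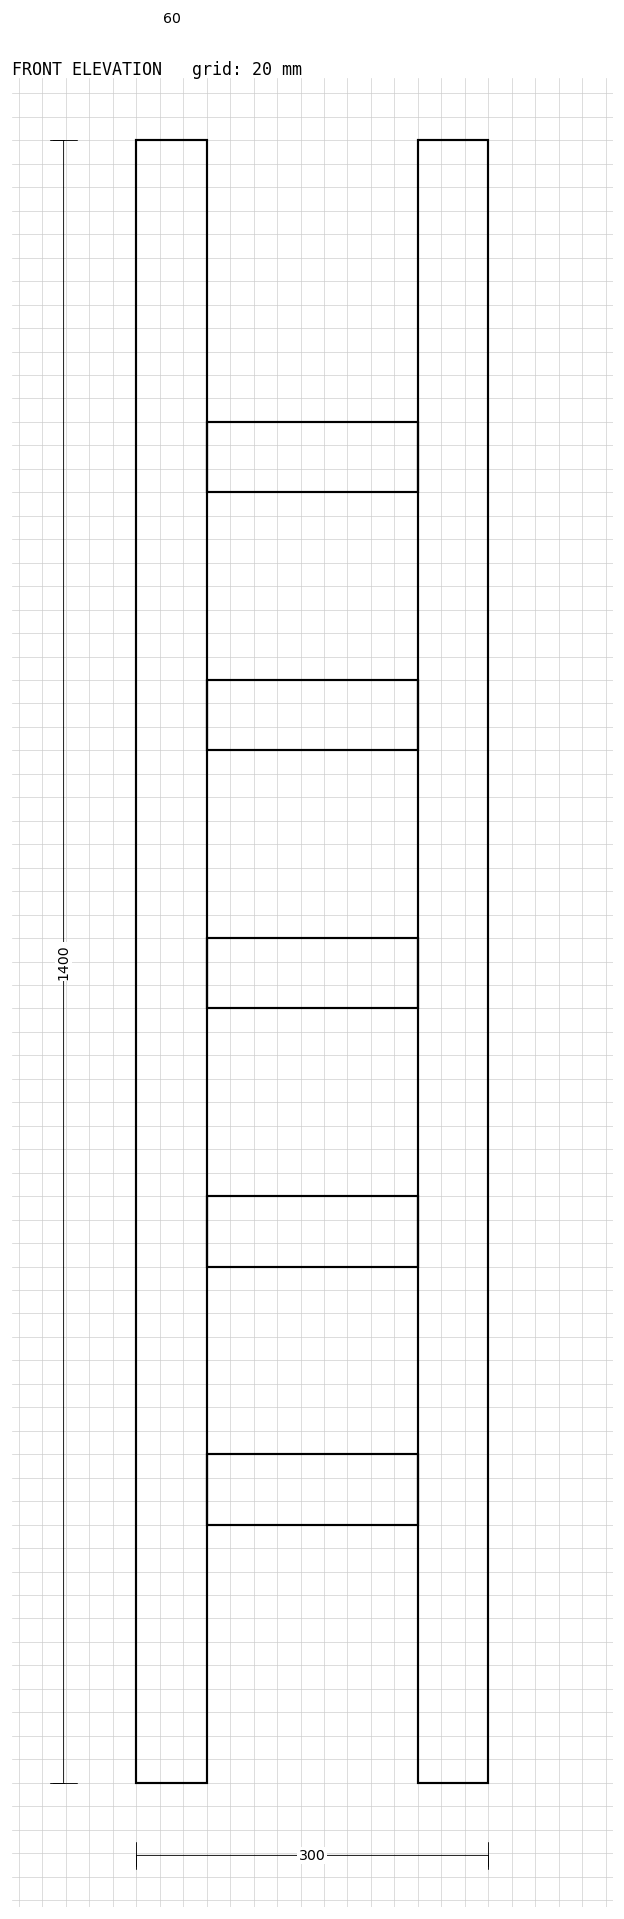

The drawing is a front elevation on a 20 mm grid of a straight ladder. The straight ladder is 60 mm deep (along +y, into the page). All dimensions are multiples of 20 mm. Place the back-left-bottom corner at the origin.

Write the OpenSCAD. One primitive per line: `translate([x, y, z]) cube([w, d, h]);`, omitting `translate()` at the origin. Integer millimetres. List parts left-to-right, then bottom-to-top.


cube([60, 60, 1400]);
translate([60, 0, 220]) cube([180, 60, 60]);
translate([60, 0, 440]) cube([180, 60, 60]);
translate([60, 0, 660]) cube([180, 60, 60]);
translate([60, 0, 880]) cube([180, 60, 60]);
translate([60, 0, 1100]) cube([180, 60, 60]);
translate([240, 0, 0]) cube([60, 60, 1400]);


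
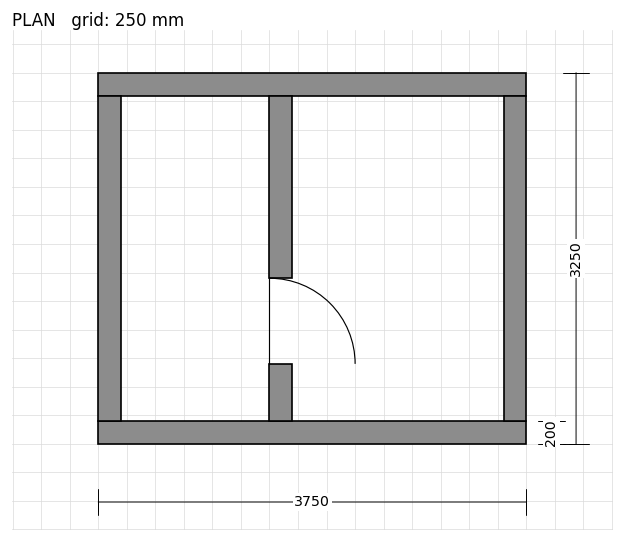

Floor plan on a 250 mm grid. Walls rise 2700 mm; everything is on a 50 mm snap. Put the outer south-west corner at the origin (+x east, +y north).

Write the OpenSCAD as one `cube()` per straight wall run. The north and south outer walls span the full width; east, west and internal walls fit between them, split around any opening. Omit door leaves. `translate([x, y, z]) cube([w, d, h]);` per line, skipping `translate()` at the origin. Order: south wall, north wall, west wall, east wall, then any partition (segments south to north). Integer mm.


cube([3750, 200, 2700]);
translate([0, 3050, 0]) cube([3750, 200, 2700]);
translate([0, 200, 0]) cube([200, 2850, 2700]);
translate([3550, 200, 0]) cube([200, 2850, 2700]);
translate([1500, 200, 0]) cube([200, 500, 2700]);
translate([1500, 1450, 0]) cube([200, 1600, 2700]);
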